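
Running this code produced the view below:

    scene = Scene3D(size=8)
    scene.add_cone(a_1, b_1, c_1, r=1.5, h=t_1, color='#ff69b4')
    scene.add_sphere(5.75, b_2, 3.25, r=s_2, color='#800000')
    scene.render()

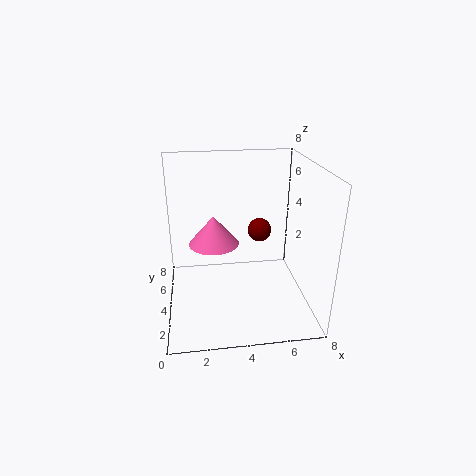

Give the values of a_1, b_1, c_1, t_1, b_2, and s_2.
a_1 = 2.75
b_1 = 5.5
c_1 = 3
t_1 = 1.75
b_2 = 6.5
s_2 = 0.75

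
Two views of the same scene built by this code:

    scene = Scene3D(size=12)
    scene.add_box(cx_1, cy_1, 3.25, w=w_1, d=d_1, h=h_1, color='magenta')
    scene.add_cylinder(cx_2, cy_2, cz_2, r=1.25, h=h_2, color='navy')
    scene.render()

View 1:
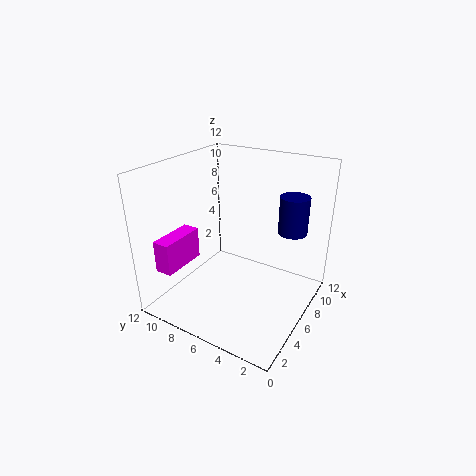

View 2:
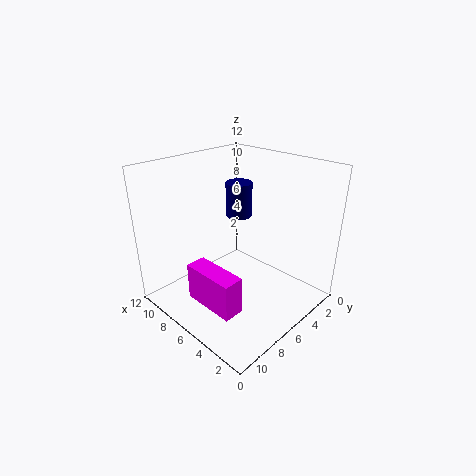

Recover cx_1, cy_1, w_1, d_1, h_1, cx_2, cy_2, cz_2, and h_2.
cx_1 = 1.75; cy_1 = 10; w_1 = 4; d_1 = 1.5; h_1 = 2.75; cx_2 = 9.25; cy_2 = 2.5; cz_2 = 6; h_2 = 3.25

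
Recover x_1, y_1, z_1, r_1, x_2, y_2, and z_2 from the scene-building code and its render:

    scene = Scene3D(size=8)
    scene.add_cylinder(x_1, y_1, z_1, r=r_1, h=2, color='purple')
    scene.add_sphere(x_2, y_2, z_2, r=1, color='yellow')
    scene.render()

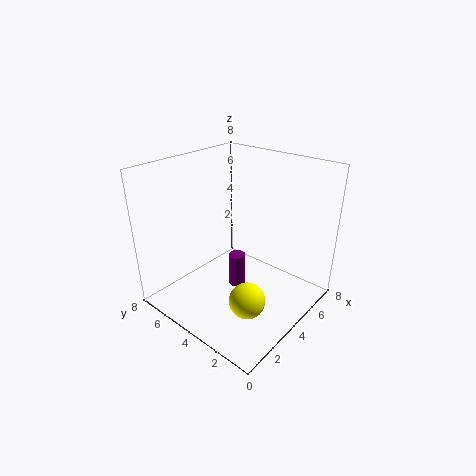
x_1 = 4.5; y_1 = 4.5; z_1 = 0.5; r_1 = 0.5; x_2 = 3; y_2 = 2.5; z_2 = 1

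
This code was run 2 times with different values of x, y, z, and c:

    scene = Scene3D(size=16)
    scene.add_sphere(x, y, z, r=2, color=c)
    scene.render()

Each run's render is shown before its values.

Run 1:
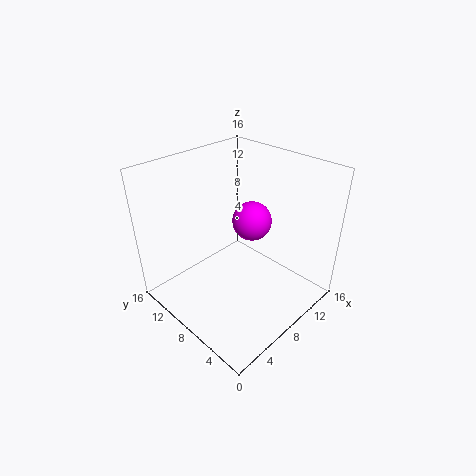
x = 8, y = 6, z = 11, c = 'magenta'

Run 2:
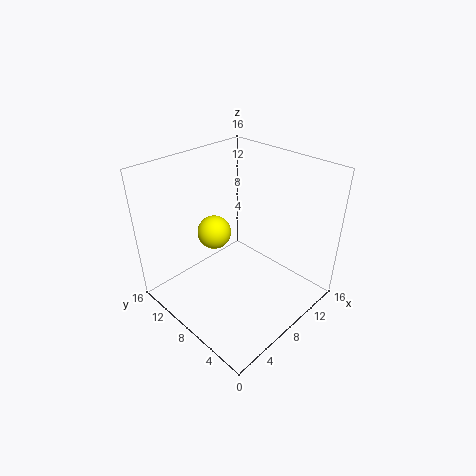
x = 8, y = 12, z = 7, c = 'yellow'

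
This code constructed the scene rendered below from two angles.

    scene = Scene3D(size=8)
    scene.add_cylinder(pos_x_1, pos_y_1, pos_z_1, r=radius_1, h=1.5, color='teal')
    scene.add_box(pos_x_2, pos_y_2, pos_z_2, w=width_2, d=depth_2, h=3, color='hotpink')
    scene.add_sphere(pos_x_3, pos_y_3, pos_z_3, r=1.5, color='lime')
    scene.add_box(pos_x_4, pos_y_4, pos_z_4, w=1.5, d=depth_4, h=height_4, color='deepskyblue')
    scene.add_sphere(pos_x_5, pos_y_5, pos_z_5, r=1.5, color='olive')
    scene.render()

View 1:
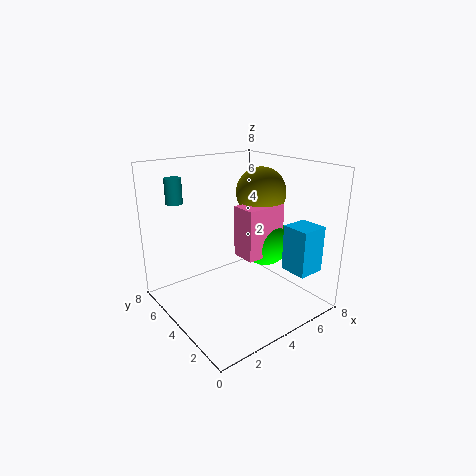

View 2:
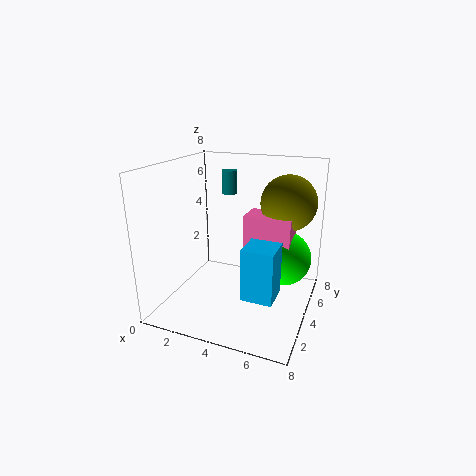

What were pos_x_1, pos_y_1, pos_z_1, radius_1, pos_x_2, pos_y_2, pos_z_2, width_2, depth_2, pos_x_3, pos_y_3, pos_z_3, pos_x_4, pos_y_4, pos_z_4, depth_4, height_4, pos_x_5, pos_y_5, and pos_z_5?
pos_x_1 = 2; pos_y_1 = 7.5; pos_z_1 = 5.5; radius_1 = 0.5; pos_x_2 = 4.5; pos_y_2 = 3.5; pos_z_2 = 2.5; width_2 = 2.5; depth_2 = 1.5; pos_x_3 = 6.5; pos_y_3 = 4.5; pos_z_3 = 3; pos_x_4 = 5.5; pos_y_4 = 0.5; pos_z_4 = 2.5; depth_4 = 1.5; height_4 = 2.5; pos_x_5 = 6.5; pos_y_5 = 5; pos_z_5 = 6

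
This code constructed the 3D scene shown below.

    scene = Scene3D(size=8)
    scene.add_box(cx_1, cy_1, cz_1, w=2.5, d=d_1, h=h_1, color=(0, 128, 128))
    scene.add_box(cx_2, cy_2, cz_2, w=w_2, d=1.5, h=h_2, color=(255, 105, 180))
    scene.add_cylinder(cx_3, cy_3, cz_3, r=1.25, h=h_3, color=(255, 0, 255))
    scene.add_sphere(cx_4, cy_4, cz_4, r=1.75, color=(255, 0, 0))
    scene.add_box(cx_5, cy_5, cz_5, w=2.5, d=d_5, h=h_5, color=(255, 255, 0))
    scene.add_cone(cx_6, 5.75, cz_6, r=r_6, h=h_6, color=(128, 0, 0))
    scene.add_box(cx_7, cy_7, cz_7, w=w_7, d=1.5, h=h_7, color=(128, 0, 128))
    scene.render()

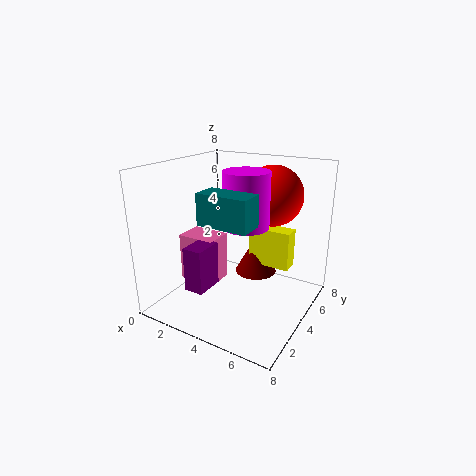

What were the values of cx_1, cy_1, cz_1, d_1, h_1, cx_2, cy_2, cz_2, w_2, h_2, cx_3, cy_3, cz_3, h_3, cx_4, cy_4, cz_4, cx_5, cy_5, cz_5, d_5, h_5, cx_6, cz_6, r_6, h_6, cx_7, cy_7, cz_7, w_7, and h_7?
cx_1 = 3.75, cy_1 = 0.75, cz_1 = 5.75, d_1 = 1.25, h_1 = 1.5, cx_2 = 1.75, cy_2 = 1.75, cz_2 = 2, w_2 = 2, h_2 = 2.5, cx_3 = 4.5, cy_3 = 4, cz_3 = 4.75, h_3 = 3, cx_4 = 5, cy_4 = 6.25, cz_4 = 6, cx_5 = 4, cy_5 = 5.25, cz_5 = 2, d_5 = 1, h_5 = 2.25, cx_6 = 4.25, cz_6 = 1.25, r_6 = 1.25, h_6 = 2.25, cx_7 = 3, cy_7 = 0.5, cz_7 = 2.25, w_7 = 1, h_7 = 2.25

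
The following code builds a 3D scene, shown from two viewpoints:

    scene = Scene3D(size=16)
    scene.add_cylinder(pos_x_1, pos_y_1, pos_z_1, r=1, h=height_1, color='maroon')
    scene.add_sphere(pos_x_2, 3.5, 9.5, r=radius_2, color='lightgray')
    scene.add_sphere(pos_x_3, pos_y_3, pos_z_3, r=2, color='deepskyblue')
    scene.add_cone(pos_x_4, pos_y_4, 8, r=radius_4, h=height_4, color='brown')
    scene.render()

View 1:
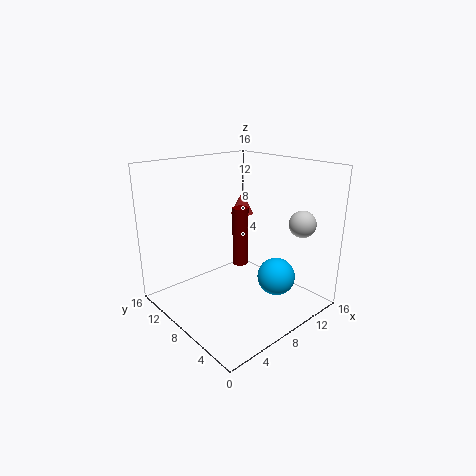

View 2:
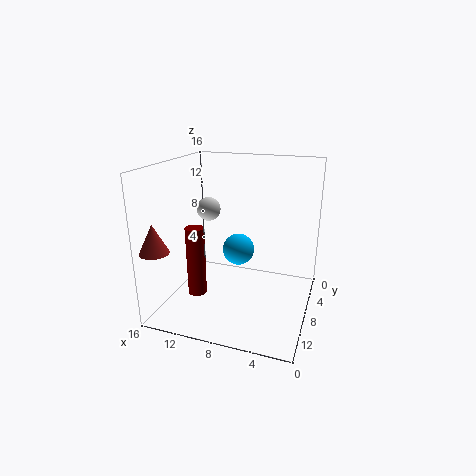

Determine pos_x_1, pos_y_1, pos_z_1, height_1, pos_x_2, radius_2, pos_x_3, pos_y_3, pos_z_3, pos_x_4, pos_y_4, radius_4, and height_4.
pos_x_1 = 11.5
pos_y_1 = 11.5
pos_z_1 = 2.5
height_1 = 7.5
pos_x_2 = 13.5
radius_2 = 1.5
pos_x_3 = 9.5
pos_y_3 = 3.5
pos_z_3 = 4.5
pos_x_4 = 14.5
pos_y_4 = 14.5
radius_4 = 1.5
height_4 = 3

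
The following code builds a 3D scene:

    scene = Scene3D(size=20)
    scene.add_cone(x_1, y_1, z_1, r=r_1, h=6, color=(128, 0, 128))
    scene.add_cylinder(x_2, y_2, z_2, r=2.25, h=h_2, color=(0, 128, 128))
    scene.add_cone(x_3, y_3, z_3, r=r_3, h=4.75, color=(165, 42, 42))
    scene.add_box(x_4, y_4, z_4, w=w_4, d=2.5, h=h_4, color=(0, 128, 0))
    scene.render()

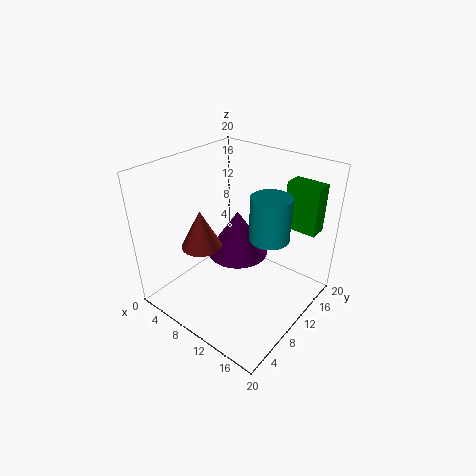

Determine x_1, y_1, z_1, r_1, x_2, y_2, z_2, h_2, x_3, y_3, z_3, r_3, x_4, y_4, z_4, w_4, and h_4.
x_1 = 10.75; y_1 = 9; z_1 = 8.75; r_1 = 4; x_2 = 17.25; y_2 = 6.5; z_2 = 14.5; h_2 = 5; x_3 = 9; y_3 = 4; z_3 = 11.5; r_3 = 2.5; x_4 = 14.75; y_4 = 14; z_4 = 11.75; w_4 = 4.5; h_4 = 6.5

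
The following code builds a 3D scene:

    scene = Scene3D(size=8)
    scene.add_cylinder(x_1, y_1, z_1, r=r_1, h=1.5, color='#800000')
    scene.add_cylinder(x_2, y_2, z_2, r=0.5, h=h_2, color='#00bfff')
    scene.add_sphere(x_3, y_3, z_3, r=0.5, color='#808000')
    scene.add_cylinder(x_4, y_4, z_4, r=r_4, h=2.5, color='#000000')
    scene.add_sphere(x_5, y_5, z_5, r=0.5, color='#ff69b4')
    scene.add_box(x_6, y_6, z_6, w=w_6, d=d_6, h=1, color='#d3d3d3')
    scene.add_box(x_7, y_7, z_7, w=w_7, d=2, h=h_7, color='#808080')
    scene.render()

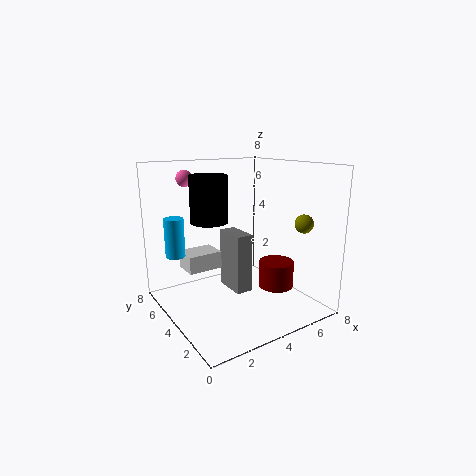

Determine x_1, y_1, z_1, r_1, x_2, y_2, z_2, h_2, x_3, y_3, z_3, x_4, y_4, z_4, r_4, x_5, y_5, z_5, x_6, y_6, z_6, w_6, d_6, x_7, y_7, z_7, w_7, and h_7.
x_1 = 6
y_1 = 3
z_1 = 1
r_1 = 1
x_2 = 0.5
y_2 = 4.5
z_2 = 3.5
h_2 = 2
x_3 = 6.5
y_3 = 1.5
z_3 = 5
x_4 = 2.5
y_4 = 4.5
z_4 = 5
r_4 = 1
x_5 = 2.5
y_5 = 7.5
z_5 = 7
x_6 = 1.5
y_6 = 5
z_6 = 2
w_6 = 2
d_6 = 1.5
x_7 = 4
y_7 = 4
z_7 = 0.5
w_7 = 1
h_7 = 3.5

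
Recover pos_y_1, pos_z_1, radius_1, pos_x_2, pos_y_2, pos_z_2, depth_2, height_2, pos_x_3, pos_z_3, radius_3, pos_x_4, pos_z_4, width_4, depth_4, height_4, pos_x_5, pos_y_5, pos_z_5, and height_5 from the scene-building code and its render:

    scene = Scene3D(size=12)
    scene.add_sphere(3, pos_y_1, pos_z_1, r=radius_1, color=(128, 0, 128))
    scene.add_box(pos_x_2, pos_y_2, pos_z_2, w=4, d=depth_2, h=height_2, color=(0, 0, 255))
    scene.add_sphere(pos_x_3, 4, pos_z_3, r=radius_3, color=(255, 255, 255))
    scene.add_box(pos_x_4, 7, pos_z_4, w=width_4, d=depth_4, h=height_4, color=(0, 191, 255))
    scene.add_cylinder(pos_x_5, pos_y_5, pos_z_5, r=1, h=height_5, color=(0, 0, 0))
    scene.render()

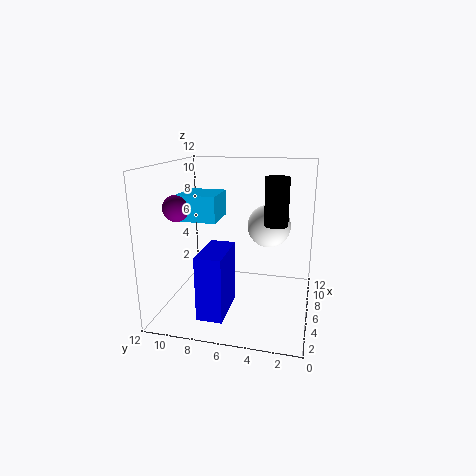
pos_y_1 = 10
pos_z_1 = 9
radius_1 = 1
pos_x_2 = 1
pos_y_2 = 6
pos_z_2 = 1
depth_2 = 2
height_2 = 5
pos_x_3 = 10
pos_z_3 = 6
radius_3 = 2
pos_x_4 = 3
pos_z_4 = 8
width_4 = 3
depth_4 = 3
height_4 = 2
pos_x_5 = 7
pos_y_5 = 3
pos_z_5 = 7
height_5 = 4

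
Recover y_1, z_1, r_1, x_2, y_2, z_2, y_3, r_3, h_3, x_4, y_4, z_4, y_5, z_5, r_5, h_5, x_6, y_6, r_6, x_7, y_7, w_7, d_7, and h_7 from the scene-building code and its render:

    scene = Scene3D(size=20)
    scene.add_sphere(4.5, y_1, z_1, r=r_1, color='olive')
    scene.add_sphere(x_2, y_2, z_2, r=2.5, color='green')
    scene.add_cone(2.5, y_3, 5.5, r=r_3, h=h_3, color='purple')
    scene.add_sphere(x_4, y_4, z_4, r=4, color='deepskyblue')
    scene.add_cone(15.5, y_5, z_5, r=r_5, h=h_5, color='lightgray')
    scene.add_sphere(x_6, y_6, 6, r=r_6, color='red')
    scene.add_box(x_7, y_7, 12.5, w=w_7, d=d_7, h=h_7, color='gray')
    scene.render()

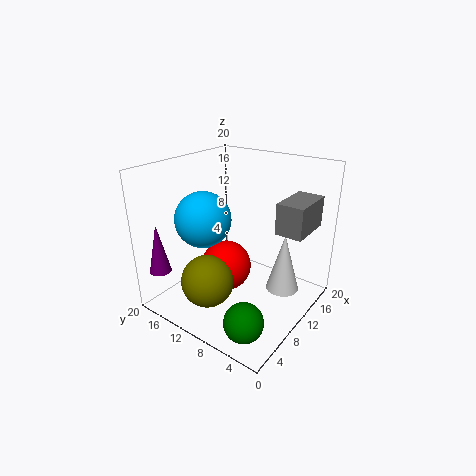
y_1 = 11; z_1 = 5.5; r_1 = 3.5; x_2 = 3; y_2 = 4; z_2 = 3; y_3 = 18; r_3 = 1.5; h_3 = 7; x_4 = 8.5; y_4 = 15; z_4 = 12; y_5 = 5.5; z_5 = 0.5; r_5 = 2.5; h_5 = 9; x_6 = 8.5; y_6 = 11; r_6 = 3.5; x_7 = 9.5; y_7 = 0.5; w_7 = 6; d_7 = 3.5; h_7 = 4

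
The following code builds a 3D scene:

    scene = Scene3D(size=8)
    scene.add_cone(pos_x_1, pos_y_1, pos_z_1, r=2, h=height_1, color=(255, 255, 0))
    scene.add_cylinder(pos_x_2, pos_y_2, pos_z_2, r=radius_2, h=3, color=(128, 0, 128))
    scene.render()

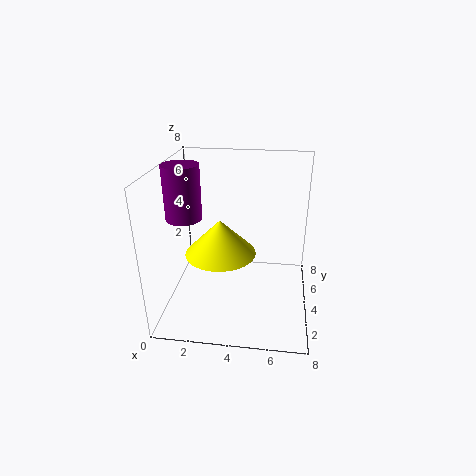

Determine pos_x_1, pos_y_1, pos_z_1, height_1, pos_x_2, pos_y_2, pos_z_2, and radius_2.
pos_x_1 = 3; pos_y_1 = 4; pos_z_1 = 3; height_1 = 2; pos_x_2 = 1; pos_y_2 = 4; pos_z_2 = 5; radius_2 = 1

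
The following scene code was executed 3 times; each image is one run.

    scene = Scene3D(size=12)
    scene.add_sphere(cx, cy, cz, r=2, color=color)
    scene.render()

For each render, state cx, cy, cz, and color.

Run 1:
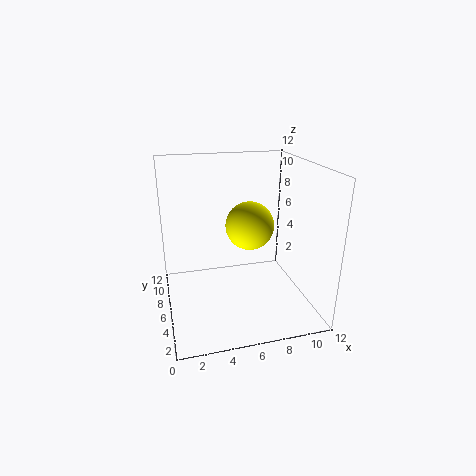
cx = 7
cy = 6
cz = 7
color = 'yellow'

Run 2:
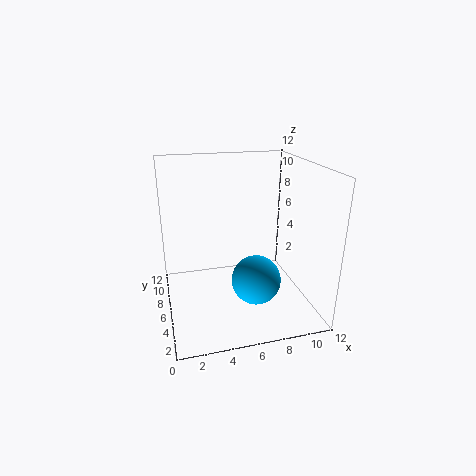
cx = 7
cy = 4
cz = 3
color = 'deepskyblue'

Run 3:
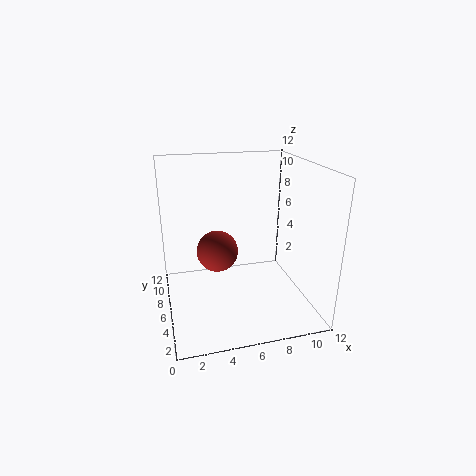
cx = 5
cy = 10
cz = 3
color = 'brown'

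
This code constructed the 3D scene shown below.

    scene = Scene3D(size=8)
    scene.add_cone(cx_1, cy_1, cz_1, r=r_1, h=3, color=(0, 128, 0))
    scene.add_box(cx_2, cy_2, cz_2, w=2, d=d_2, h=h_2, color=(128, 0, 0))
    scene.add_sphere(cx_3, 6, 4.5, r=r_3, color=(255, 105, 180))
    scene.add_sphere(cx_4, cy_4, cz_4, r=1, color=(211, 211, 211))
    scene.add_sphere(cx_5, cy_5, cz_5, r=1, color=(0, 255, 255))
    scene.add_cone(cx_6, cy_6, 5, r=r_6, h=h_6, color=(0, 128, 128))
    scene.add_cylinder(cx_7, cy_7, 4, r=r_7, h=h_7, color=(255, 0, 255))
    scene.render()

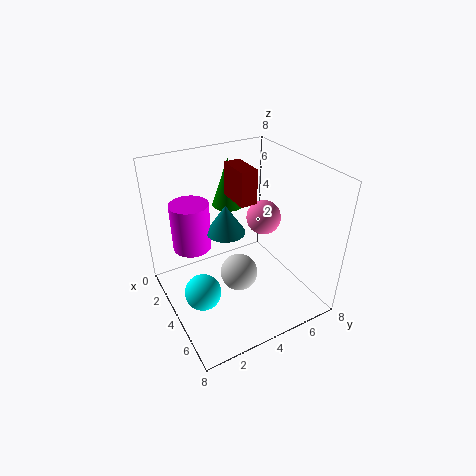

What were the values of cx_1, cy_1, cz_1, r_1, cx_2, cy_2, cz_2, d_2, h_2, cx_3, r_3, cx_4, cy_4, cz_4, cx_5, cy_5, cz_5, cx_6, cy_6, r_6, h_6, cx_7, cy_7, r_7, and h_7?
cx_1 = 1
cy_1 = 5
cz_1 = 4.5
r_1 = 1
cx_2 = 1.5
cy_2 = 4.5
cz_2 = 5.5
d_2 = 1
h_2 = 2
cx_3 = 3.5
r_3 = 1
cx_4 = 5
cy_4 = 3.5
cz_4 = 2.5
cx_5 = 4.5
cy_5 = 1.5
cz_5 = 1.5
cx_6 = 4.5
cy_6 = 3
r_6 = 1
h_6 = 1.5
cx_7 = 3.5
cy_7 = 1.5
r_7 = 1
h_7 = 2.5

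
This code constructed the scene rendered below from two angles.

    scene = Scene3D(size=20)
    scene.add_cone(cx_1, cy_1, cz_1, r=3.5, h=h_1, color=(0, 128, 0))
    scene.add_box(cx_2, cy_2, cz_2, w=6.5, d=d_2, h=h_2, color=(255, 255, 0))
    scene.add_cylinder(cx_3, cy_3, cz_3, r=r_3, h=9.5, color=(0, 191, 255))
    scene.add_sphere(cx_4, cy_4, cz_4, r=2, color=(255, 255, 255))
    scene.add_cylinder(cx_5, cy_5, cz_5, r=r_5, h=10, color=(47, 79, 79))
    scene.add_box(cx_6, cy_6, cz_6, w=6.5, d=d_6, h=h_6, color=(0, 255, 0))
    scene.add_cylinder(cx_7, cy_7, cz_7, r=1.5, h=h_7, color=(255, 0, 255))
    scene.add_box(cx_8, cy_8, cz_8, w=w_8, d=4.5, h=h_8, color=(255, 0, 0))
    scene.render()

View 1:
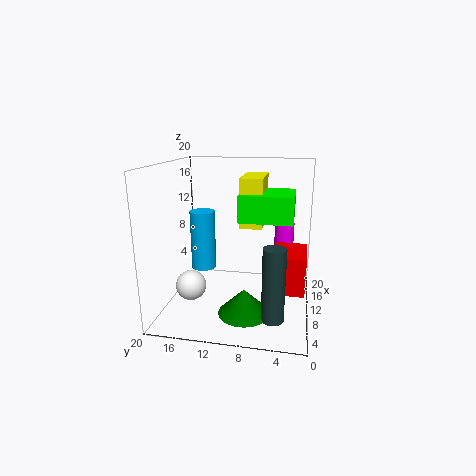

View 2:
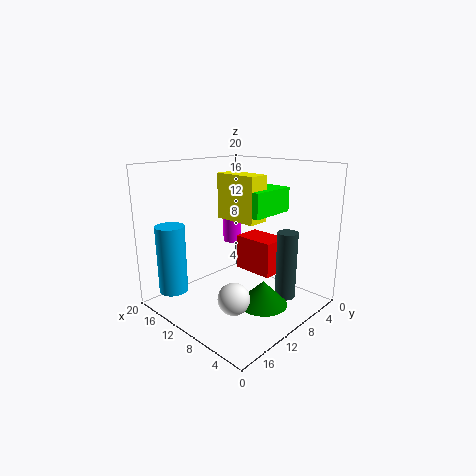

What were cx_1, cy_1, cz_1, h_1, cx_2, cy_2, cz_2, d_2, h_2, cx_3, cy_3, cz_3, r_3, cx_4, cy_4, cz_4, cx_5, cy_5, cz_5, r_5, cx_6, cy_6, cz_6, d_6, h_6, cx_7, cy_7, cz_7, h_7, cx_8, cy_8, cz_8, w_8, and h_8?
cx_1 = 6.5; cy_1 = 8.5; cz_1 = 0.5; h_1 = 3.5; cx_2 = 8; cy_2 = 6.5; cz_2 = 12; d_2 = 3; h_2 = 6.5; cx_3 = 16; cy_3 = 17; cz_3 = 2.5; r_3 = 2; cx_4 = 5.5; cy_4 = 15.5; cz_4 = 4.5; cx_5 = 5.5; cy_5 = 4.5; cz_5 = 0.5; r_5 = 1.5; cx_6 = 7; cy_6 = 2.5; cz_6 = 13; d_6 = 7; h_6 = 3.5; cx_7 = 17; cy_7 = 4; cz_7 = 6.5; h_7 = 4; cx_8 = 8.5; cy_8 = 0.5; cz_8 = 2.5; w_8 = 6.5; h_8 = 5.5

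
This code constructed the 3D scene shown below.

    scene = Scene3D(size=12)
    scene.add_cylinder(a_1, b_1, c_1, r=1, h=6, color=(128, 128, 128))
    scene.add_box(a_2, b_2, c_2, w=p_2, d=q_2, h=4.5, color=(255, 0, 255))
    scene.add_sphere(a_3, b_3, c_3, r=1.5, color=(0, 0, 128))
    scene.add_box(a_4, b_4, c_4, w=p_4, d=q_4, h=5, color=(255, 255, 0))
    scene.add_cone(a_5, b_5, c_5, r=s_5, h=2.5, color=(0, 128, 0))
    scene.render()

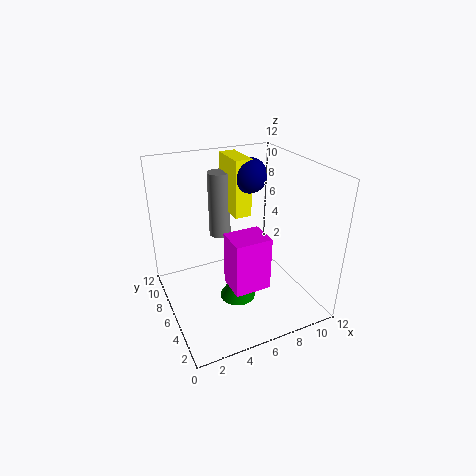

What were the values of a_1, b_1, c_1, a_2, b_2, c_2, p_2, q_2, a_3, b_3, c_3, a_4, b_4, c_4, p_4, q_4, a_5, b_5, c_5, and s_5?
a_1 = 6, b_1 = 10, c_1 = 4.5, a_2 = 4.5, b_2 = 3, c_2 = 2.5, p_2 = 3, q_2 = 2.5, a_3 = 8, b_3 = 8, c_3 = 10.5, a_4 = 6.5, b_4 = 7.5, c_4 = 7, p_4 = 1.5, q_4 = 3.5, a_5 = 5.5, b_5 = 5, c_5 = 1, s_5 = 1.5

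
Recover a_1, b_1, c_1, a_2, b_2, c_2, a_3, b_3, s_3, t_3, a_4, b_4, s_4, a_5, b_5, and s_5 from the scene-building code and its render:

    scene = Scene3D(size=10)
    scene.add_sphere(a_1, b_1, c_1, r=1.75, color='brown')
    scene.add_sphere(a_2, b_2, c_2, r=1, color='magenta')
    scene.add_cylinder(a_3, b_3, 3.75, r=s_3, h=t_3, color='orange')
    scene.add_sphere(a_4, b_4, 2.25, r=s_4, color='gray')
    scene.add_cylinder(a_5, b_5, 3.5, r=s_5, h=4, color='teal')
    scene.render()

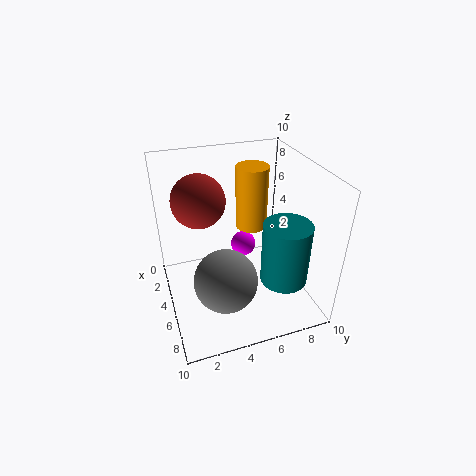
a_1 = 4.5, b_1 = 2.5, c_1 = 8, a_2 = 2, b_2 = 6.5, c_2 = 2.25, a_3 = 1.75, b_3 = 7.25, s_3 = 1.25, t_3 = 5, a_4 = 6, b_4 = 3.75, s_4 = 2.25, a_5 = 8.25, b_5 = 7, s_5 = 1.5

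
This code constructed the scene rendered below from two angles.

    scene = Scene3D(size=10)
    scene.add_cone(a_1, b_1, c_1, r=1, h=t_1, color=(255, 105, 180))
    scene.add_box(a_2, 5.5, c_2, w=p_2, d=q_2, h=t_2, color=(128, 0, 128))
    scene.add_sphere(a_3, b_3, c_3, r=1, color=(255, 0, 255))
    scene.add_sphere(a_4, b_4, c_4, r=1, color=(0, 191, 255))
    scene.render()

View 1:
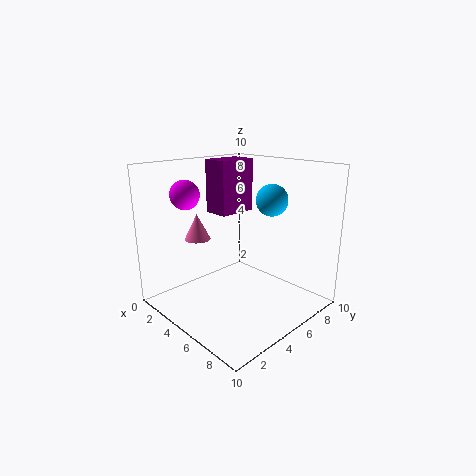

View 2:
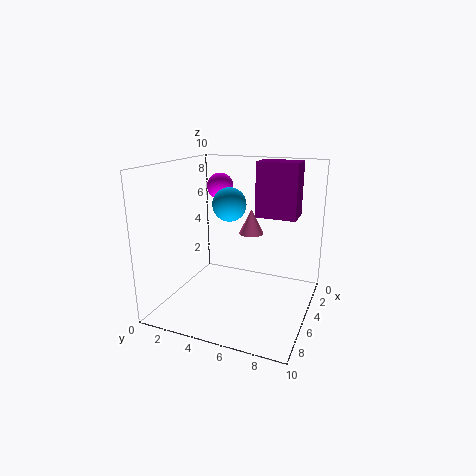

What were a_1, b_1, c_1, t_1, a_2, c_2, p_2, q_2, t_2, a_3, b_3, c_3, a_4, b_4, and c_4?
a_1 = 1
b_1 = 4.5
c_1 = 4
t_1 = 2
a_2 = 1
c_2 = 6
p_2 = 2
q_2 = 3
t_2 = 4
a_3 = 2.5
b_3 = 2.5
c_3 = 8
a_4 = 7.5
b_4 = 5.5
c_4 = 8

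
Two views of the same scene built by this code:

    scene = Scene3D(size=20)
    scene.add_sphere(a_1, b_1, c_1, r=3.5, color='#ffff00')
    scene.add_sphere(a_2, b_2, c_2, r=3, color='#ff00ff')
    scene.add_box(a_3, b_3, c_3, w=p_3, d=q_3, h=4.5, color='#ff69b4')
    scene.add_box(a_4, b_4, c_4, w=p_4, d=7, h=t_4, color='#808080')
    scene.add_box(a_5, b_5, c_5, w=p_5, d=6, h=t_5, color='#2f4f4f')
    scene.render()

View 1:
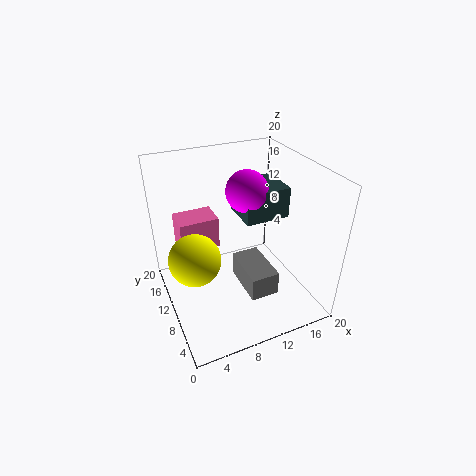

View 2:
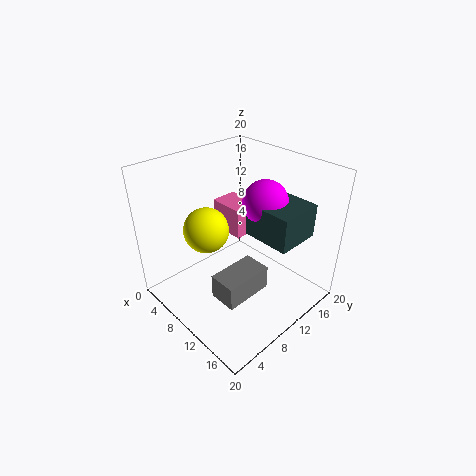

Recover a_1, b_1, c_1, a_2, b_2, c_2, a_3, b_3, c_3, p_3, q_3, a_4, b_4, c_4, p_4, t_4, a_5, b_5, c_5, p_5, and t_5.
a_1 = 3.5; b_1 = 9.5; c_1 = 8.5; a_2 = 12.5; b_2 = 12.5; c_2 = 15.5; a_3 = 2.5; b_3 = 12; c_3 = 8; p_3 = 5.5; q_3 = 4; a_4 = 10; b_4 = 5; c_4 = 2.5; p_4 = 4; t_4 = 3.5; a_5 = 11.5; b_5 = 10; c_5 = 11.5; p_5 = 6.5; t_5 = 4.5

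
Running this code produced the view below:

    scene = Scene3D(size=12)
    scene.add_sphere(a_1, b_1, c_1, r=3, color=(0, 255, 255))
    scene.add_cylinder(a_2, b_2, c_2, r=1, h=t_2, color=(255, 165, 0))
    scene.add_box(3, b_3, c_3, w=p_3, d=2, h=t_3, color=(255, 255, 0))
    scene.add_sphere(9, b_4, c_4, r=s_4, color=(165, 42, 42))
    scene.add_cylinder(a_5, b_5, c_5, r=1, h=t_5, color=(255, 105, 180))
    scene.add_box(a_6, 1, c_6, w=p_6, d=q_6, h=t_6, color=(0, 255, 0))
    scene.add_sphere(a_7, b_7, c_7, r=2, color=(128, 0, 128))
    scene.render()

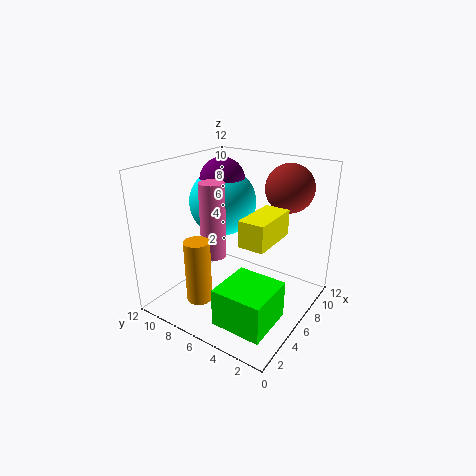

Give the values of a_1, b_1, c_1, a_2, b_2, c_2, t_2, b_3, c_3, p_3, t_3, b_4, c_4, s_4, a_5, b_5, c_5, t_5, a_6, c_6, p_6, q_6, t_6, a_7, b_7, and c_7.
a_1 = 8; b_1 = 9; c_1 = 8; a_2 = 2; b_2 = 7; c_2 = 2; t_2 = 5; b_3 = 2; c_3 = 7; p_3 = 4; t_3 = 2; b_4 = 3; c_4 = 10; s_4 = 2; a_5 = 4; b_5 = 7; c_5 = 5; t_5 = 6; a_6 = 1; c_6 = 1; p_6 = 4; q_6 = 4; t_6 = 3; a_7 = 8; b_7 = 9; c_7 = 10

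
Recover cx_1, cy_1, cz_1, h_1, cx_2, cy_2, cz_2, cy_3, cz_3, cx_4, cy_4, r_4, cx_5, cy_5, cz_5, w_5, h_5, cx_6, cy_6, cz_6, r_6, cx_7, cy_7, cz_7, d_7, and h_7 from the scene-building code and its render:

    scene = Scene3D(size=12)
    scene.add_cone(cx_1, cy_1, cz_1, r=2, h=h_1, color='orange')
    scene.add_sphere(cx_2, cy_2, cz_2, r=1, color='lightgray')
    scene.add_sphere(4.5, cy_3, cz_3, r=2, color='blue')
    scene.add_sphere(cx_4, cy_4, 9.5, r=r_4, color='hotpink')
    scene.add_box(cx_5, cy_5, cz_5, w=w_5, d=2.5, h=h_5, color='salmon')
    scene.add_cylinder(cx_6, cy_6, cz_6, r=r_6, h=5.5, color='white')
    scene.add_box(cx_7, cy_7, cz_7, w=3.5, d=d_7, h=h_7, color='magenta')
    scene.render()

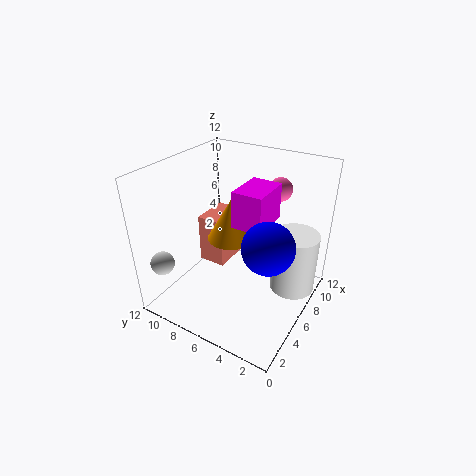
cx_1 = 6.5, cy_1 = 7, cz_1 = 5.5, h_1 = 3.5, cx_2 = 2, cy_2 = 11, cz_2 = 4, cy_3 = 2.5, cz_3 = 7, cx_4 = 9.5, cy_4 = 4, r_4 = 1, cx_5 = 6.5, cy_5 = 8, cz_5 = 2, w_5 = 3.5, h_5 = 4.5, cx_6 = 9, cy_6 = 2, cz_6 = 0.5, r_6 = 2, cx_7 = 5, cy_7 = 3.5, cz_7 = 7.5, d_7 = 2.5, h_7 = 3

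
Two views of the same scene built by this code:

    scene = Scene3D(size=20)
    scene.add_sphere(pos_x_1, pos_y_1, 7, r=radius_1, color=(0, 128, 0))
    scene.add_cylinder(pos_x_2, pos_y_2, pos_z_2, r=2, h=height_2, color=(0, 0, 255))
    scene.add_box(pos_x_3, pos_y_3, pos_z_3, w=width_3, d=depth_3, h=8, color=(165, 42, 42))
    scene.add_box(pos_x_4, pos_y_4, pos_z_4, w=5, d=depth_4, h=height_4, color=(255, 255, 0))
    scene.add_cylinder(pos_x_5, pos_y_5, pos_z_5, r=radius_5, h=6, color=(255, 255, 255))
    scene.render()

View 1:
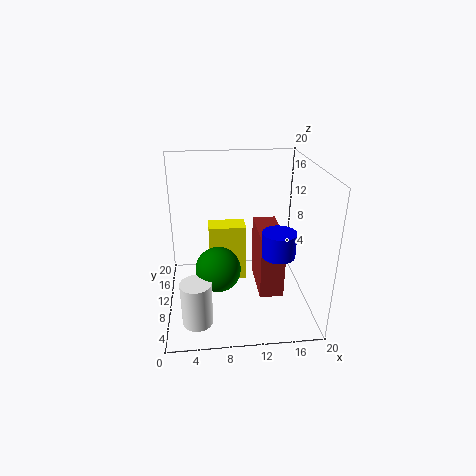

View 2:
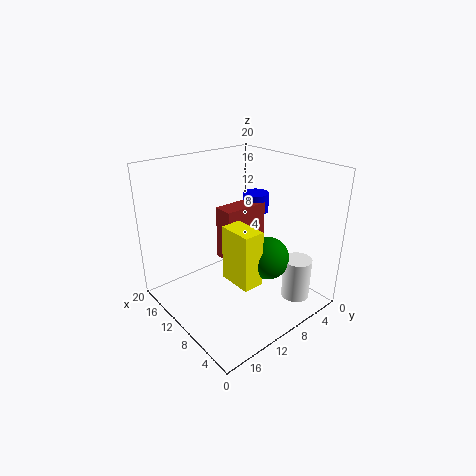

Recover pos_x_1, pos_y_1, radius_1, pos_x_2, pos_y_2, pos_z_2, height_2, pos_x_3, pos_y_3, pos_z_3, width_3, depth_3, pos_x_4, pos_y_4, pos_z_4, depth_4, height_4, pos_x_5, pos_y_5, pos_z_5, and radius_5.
pos_x_1 = 7, pos_y_1 = 7, radius_1 = 3, pos_x_2 = 14, pos_y_2 = 3, pos_z_2 = 11, height_2 = 3, pos_x_3 = 12, pos_y_3 = 3, pos_z_3 = 5, width_3 = 3, depth_3 = 7, pos_x_4 = 6, pos_y_4 = 9, pos_z_4 = 4, depth_4 = 3, height_4 = 8, pos_x_5 = 4, pos_y_5 = 4, pos_z_5 = 1, radius_5 = 2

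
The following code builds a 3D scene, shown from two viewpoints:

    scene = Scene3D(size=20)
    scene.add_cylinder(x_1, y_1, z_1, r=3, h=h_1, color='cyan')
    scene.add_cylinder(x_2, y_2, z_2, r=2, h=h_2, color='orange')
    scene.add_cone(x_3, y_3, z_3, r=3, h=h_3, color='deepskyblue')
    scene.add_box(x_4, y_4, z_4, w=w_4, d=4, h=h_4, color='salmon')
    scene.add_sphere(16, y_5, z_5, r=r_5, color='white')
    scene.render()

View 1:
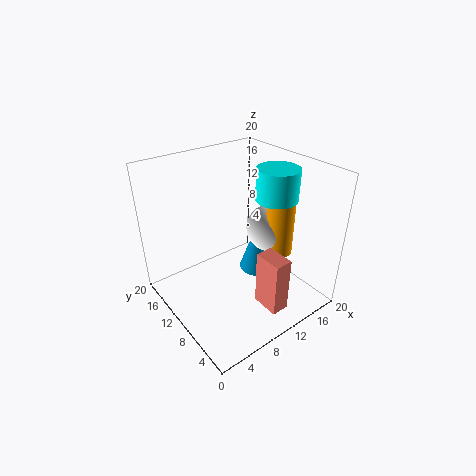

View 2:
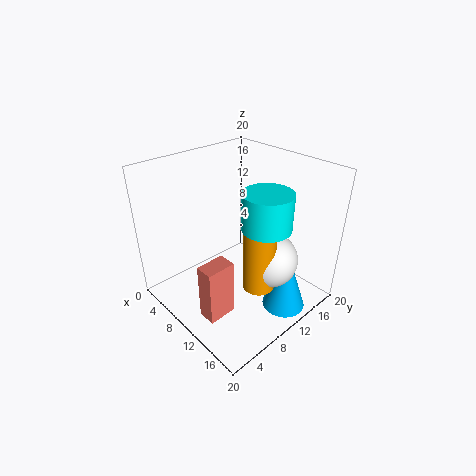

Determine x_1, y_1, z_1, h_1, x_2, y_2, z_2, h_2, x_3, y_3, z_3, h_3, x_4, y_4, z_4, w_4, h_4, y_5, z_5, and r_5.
x_1 = 16
y_1 = 9
z_1 = 14.5
h_1 = 4.5
x_2 = 16
y_2 = 8
z_2 = 6.5
h_2 = 8
x_3 = 16.5
y_3 = 13
z_3 = 0.5
h_3 = 9
x_4 = 10.5
y_4 = 2.5
z_4 = 1
w_4 = 2.5
h_4 = 8
y_5 = 10
z_5 = 9.5
r_5 = 3.5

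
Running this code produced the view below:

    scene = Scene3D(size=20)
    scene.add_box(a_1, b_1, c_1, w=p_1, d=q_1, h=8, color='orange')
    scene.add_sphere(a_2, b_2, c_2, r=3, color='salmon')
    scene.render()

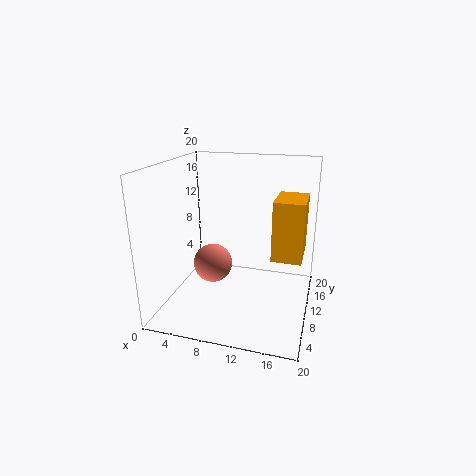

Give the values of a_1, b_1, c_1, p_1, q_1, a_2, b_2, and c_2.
a_1 = 15, b_1 = 8, c_1 = 8, p_1 = 4, q_1 = 6, a_2 = 5, b_2 = 13, c_2 = 4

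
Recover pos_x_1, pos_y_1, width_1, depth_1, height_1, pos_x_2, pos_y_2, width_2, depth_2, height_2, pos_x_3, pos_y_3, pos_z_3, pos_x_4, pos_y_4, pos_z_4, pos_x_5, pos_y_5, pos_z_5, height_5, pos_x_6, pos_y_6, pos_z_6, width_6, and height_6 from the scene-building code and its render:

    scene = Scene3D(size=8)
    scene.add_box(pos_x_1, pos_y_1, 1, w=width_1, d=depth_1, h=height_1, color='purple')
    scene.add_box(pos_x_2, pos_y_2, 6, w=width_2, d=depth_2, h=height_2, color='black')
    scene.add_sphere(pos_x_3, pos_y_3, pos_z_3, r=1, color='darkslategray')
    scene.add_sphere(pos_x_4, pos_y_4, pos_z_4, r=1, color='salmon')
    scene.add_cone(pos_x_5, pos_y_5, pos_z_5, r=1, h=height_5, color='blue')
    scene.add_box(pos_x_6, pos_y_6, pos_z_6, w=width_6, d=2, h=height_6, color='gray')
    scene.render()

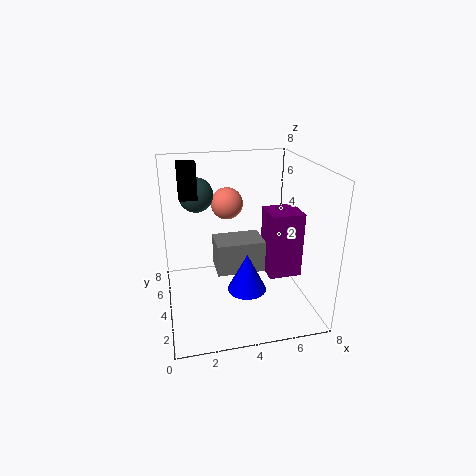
pos_x_1 = 6; pos_y_1 = 4; width_1 = 2; depth_1 = 2; height_1 = 4; pos_x_2 = 1; pos_y_2 = 5; width_2 = 1; depth_2 = 1; height_2 = 2; pos_x_3 = 2; pos_y_3 = 6; pos_z_3 = 6; pos_x_4 = 4; pos_y_4 = 7; pos_z_4 = 5; pos_x_5 = 4; pos_y_5 = 2; pos_z_5 = 2; height_5 = 2; pos_x_6 = 3; pos_y_6 = 5; pos_z_6 = 1; width_6 = 3; height_6 = 2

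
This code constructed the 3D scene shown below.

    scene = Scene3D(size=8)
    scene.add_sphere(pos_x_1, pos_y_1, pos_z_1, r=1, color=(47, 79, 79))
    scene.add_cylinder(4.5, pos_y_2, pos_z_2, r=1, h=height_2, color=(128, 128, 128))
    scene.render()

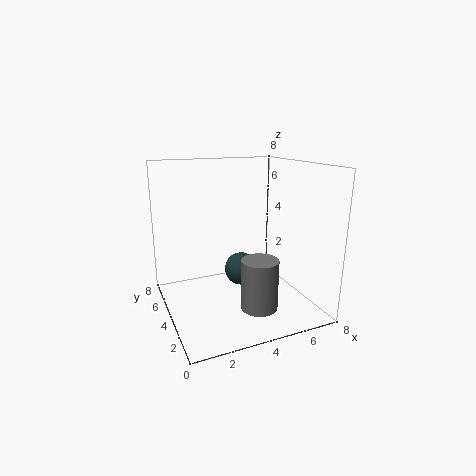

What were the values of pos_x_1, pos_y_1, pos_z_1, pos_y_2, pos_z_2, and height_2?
pos_x_1 = 4.75, pos_y_1 = 5.25, pos_z_1 = 1.5, pos_y_2 = 2.25, pos_z_2 = 0.5, height_2 = 2.75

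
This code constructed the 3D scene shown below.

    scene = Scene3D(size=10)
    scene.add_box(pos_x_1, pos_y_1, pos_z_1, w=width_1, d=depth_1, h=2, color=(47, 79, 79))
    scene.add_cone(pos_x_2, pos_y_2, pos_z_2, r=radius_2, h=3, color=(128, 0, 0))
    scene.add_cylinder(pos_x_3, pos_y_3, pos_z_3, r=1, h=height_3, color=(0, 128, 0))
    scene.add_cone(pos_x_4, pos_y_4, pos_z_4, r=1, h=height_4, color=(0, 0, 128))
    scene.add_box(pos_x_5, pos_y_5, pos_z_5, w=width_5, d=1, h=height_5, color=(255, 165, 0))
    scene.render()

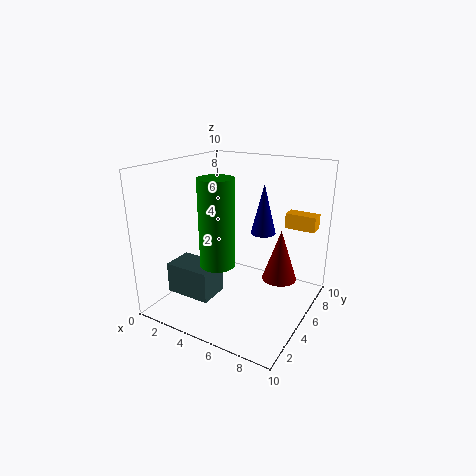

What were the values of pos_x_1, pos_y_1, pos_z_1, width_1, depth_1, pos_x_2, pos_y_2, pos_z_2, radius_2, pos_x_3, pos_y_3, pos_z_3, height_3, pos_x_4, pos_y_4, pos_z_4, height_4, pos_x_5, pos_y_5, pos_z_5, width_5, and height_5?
pos_x_1 = 2, pos_y_1 = 1, pos_z_1 = 2, width_1 = 3, depth_1 = 2, pos_x_2 = 9, pos_y_2 = 3, pos_z_2 = 4, radius_2 = 1, pos_x_3 = 6, pos_y_3 = 1, pos_z_3 = 5, height_3 = 5, pos_x_4 = 5, pos_y_4 = 9, pos_z_4 = 4, height_4 = 4, pos_x_5 = 8, pos_y_5 = 6, pos_z_5 = 6, width_5 = 2, height_5 = 1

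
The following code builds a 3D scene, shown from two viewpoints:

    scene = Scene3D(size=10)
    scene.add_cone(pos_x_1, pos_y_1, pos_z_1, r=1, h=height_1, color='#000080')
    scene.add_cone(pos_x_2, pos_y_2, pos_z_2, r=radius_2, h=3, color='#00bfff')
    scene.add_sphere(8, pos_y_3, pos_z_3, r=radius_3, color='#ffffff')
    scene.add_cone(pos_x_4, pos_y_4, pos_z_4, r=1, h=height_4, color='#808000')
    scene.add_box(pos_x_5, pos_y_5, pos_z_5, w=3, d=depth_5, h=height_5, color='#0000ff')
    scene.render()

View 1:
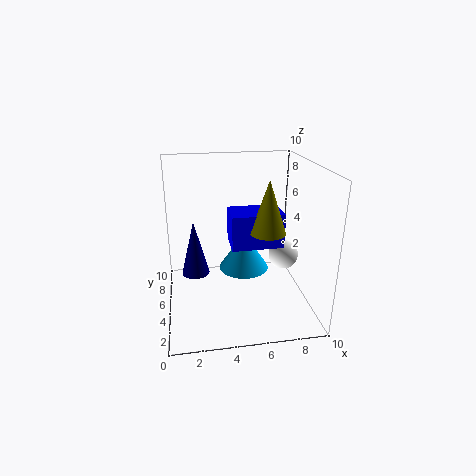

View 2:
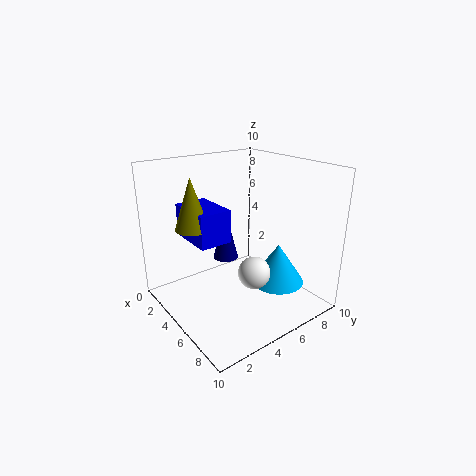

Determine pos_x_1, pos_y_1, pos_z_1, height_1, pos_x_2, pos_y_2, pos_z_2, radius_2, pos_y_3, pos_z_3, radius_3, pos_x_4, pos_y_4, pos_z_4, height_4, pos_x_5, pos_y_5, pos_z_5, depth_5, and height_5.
pos_x_1 = 2
pos_y_1 = 6
pos_z_1 = 2
height_1 = 4
pos_x_2 = 6
pos_y_2 = 8
pos_z_2 = 1
radius_2 = 2
pos_y_3 = 4
pos_z_3 = 4
radius_3 = 1
pos_x_4 = 6
pos_y_4 = 1
pos_z_4 = 7
height_4 = 3
pos_x_5 = 4
pos_y_5 = 1
pos_z_5 = 6
depth_5 = 2
height_5 = 2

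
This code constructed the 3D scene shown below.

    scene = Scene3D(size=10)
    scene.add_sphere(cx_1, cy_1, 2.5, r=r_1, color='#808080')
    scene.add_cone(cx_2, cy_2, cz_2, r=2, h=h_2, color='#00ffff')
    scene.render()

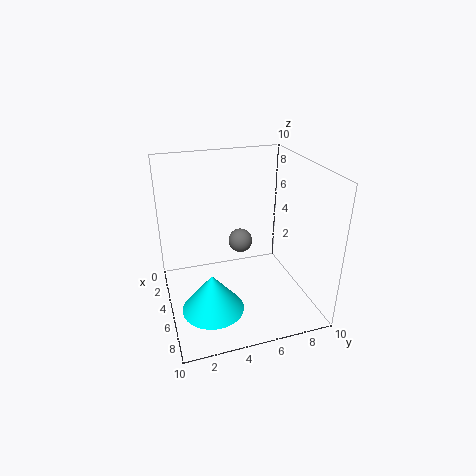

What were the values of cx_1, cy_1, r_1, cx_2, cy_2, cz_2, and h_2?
cx_1 = 1
cy_1 = 6.5
r_1 = 1
cx_2 = 7.5
cy_2 = 2.5
cz_2 = 1.5
h_2 = 2.5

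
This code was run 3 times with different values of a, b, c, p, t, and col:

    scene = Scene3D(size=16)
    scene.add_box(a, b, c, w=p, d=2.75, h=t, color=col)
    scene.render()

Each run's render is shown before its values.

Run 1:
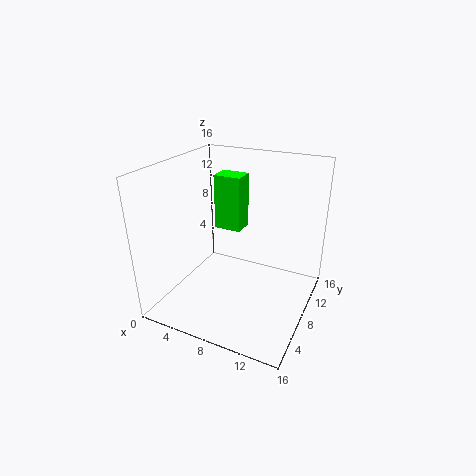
a = 2.5, b = 12.5, c = 6.25, p = 3.5, t = 7, col = 'lime'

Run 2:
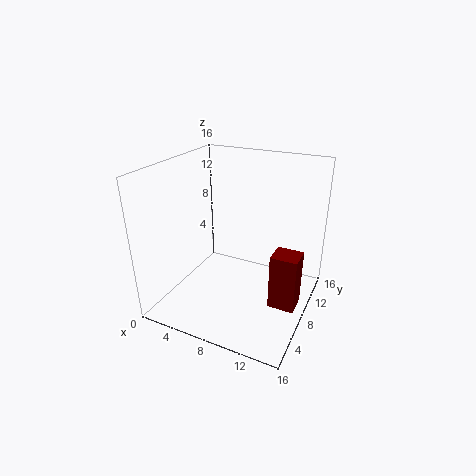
a = 12, b = 7.5, c = 0.25, p = 3, t = 6.5, col = 'maroon'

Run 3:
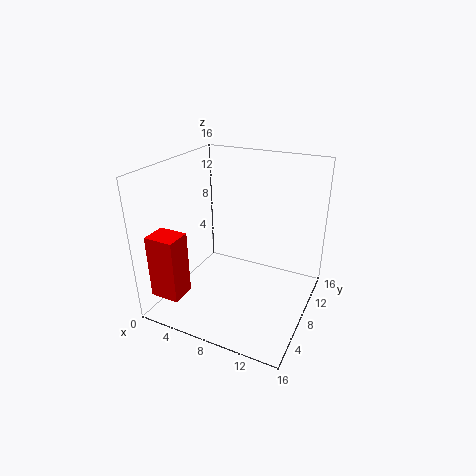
a = 0.75, b = 1.25, c = 2.5, p = 3.25, t = 7, col = 'red'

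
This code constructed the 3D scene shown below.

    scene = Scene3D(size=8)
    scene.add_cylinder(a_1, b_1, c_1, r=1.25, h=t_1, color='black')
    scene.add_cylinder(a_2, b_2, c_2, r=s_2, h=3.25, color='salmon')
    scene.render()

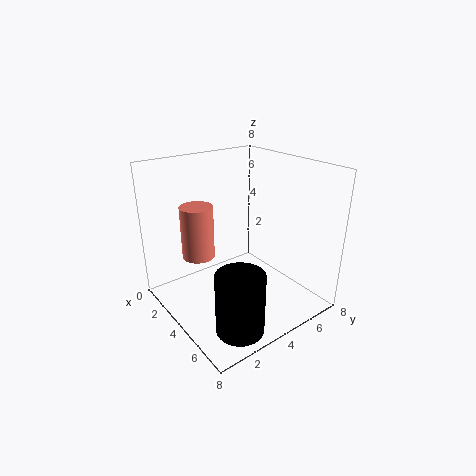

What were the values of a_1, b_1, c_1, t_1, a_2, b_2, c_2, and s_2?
a_1 = 6.5
b_1 = 2.25
c_1 = 0.25
t_1 = 3.25
a_2 = 1.25
b_2 = 3
c_2 = 2
s_2 = 1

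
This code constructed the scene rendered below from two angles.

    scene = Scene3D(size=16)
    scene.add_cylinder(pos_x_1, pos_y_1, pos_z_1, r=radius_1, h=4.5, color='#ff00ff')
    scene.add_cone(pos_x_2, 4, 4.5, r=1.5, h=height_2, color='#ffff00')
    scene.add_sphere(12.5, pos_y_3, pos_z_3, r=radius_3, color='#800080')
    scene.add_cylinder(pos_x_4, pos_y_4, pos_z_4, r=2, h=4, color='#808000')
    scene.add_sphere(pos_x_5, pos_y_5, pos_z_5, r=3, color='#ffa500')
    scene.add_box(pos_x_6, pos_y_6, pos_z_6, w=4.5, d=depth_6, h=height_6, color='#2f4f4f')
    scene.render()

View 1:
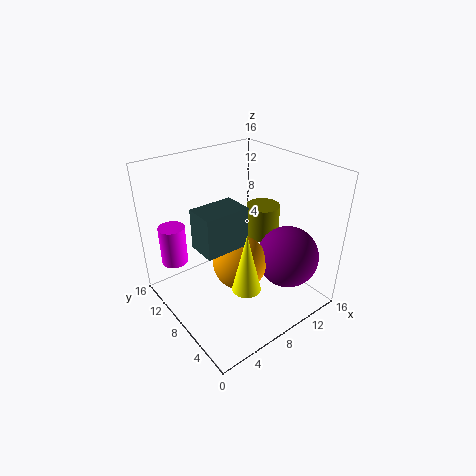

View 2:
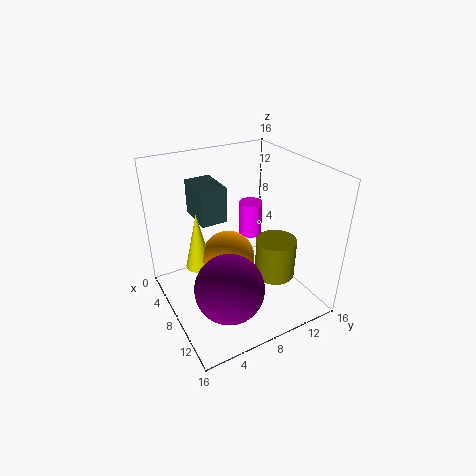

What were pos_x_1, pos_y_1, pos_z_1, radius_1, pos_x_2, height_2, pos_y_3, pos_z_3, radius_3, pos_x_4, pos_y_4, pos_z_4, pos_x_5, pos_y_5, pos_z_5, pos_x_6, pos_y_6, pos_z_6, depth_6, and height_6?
pos_x_1 = 2.5
pos_y_1 = 13
pos_z_1 = 4.5
radius_1 = 1.5
pos_x_2 = 6
height_2 = 6.5
pos_y_3 = 4.5
pos_z_3 = 5.5
radius_3 = 3.5
pos_x_4 = 13
pos_y_4 = 9.5
pos_z_4 = 6
pos_x_5 = 7.5
pos_y_5 = 7
pos_z_5 = 5.5
pos_x_6 = 2
pos_y_6 = 4.5
pos_z_6 = 9.5
depth_6 = 3
height_6 = 4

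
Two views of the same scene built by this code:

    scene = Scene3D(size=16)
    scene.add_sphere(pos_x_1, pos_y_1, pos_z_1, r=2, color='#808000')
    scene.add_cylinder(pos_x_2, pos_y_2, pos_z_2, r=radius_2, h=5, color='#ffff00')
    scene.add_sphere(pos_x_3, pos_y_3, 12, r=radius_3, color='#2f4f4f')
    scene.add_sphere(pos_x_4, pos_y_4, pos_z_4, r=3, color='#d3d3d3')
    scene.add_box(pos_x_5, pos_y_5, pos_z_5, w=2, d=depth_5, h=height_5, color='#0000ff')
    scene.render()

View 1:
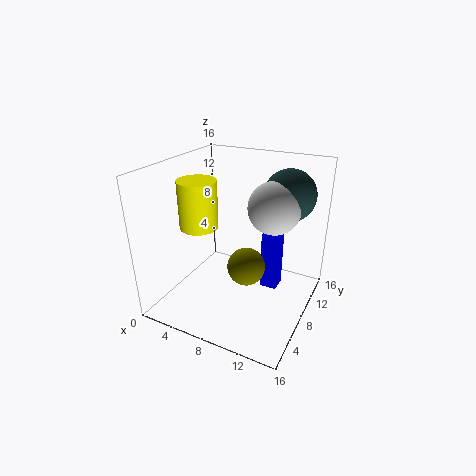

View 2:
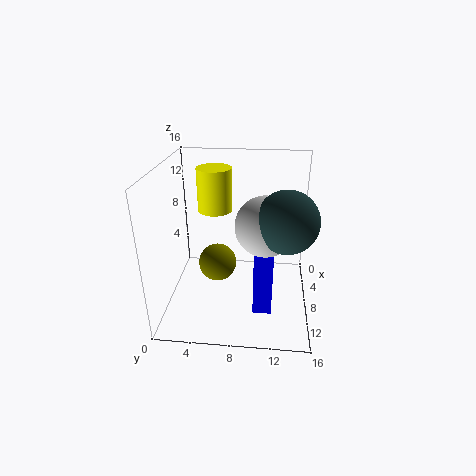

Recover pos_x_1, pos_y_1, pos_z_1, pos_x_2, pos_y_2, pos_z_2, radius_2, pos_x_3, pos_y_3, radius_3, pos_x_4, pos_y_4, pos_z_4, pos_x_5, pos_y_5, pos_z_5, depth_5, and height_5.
pos_x_1 = 10, pos_y_1 = 6, pos_z_1 = 6, pos_x_2 = 5, pos_y_2 = 5, pos_z_2 = 10, radius_2 = 2, pos_x_3 = 12, pos_y_3 = 13, radius_3 = 3, pos_x_4 = 11, pos_y_4 = 11, pos_z_4 = 11, pos_x_5 = 10, pos_y_5 = 10, pos_z_5 = 1, depth_5 = 2, height_5 = 7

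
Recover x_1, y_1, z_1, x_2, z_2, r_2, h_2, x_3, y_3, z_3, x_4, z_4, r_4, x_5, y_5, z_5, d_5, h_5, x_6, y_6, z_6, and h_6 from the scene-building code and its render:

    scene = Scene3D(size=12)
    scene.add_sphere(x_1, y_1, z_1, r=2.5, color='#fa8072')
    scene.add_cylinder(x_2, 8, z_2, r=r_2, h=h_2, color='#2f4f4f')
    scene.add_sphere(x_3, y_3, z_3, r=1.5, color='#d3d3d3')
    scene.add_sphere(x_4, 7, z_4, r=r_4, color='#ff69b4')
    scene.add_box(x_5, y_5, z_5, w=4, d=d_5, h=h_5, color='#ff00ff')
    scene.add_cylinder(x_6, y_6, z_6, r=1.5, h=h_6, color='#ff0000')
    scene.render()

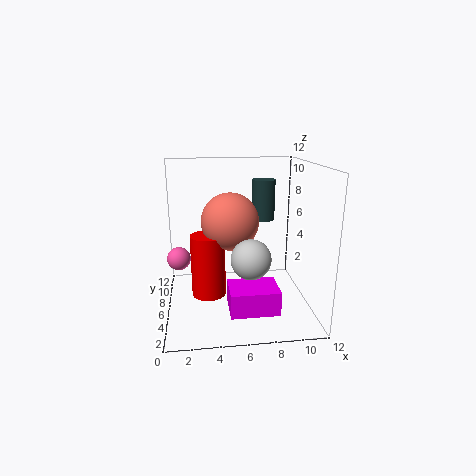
x_1 = 5.5
y_1 = 7.5
z_1 = 7
x_2 = 8.5
z_2 = 7
r_2 = 1
h_2 = 3.5
x_3 = 6.5
y_3 = 2.5
z_3 = 5.5
x_4 = 1
z_4 = 4
r_4 = 1
x_5 = 5
y_5 = 2.5
z_5 = 0.5
d_5 = 3
h_5 = 2
x_6 = 3.5
y_6 = 7
z_6 = 0.5
h_6 = 5.5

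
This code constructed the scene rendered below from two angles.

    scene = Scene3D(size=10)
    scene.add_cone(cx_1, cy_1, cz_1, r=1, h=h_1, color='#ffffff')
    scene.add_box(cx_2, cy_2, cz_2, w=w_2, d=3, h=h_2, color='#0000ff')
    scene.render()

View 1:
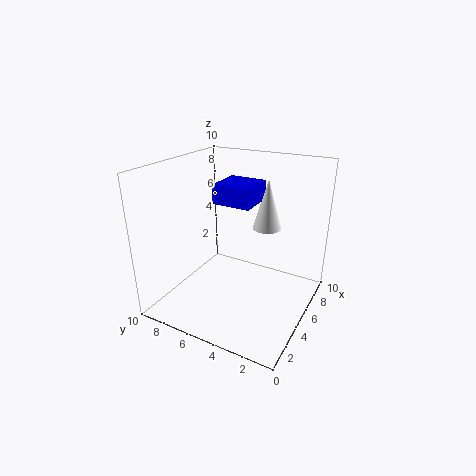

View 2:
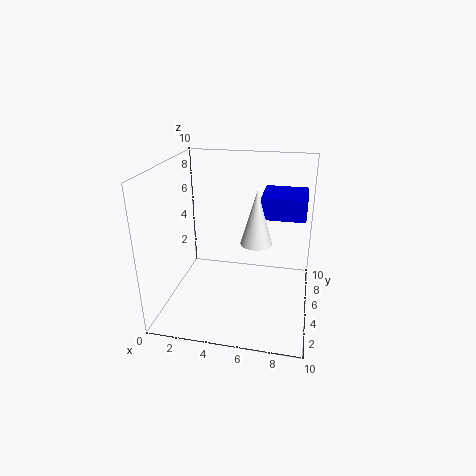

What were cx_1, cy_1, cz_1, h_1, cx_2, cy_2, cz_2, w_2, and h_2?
cx_1 = 6.5, cy_1 = 3.5, cz_1 = 5.5, h_1 = 3.5, cx_2 = 6.5, cy_2 = 5, cz_2 = 6.5, w_2 = 3, h_2 = 1.5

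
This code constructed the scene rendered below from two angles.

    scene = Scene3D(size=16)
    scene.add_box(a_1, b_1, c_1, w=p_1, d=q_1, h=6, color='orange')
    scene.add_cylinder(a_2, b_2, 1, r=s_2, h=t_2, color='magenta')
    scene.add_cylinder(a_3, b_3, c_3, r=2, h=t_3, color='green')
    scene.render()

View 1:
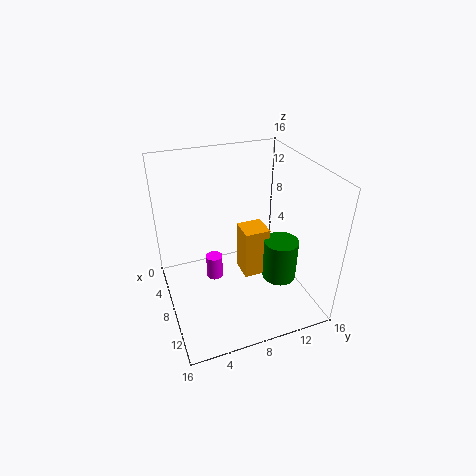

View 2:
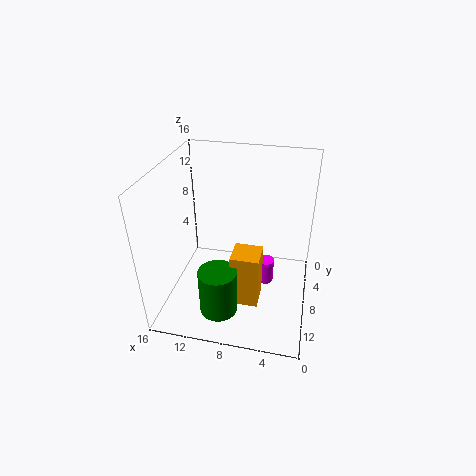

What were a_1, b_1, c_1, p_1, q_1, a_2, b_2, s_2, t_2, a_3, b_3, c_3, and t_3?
a_1 = 5, b_1 = 9, c_1 = 2, p_1 = 3, q_1 = 3, a_2 = 5, b_2 = 6, s_2 = 1, t_2 = 3, a_3 = 9, b_3 = 13, c_3 = 2, t_3 = 5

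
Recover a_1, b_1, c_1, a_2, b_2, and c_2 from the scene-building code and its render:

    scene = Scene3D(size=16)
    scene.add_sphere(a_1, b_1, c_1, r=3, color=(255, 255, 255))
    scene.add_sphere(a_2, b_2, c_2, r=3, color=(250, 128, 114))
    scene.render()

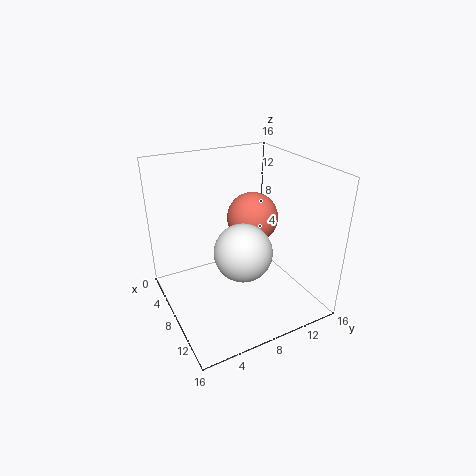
a_1 = 11; b_1 = 7; c_1 = 8; a_2 = 6; b_2 = 11; c_2 = 9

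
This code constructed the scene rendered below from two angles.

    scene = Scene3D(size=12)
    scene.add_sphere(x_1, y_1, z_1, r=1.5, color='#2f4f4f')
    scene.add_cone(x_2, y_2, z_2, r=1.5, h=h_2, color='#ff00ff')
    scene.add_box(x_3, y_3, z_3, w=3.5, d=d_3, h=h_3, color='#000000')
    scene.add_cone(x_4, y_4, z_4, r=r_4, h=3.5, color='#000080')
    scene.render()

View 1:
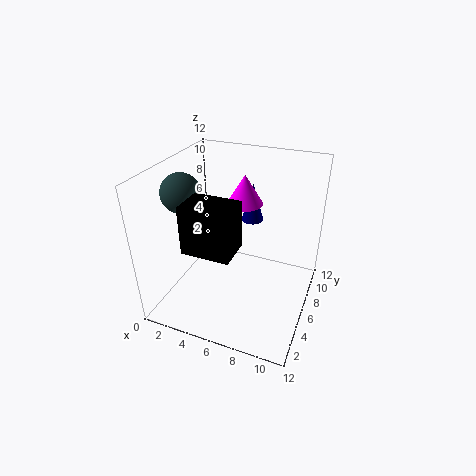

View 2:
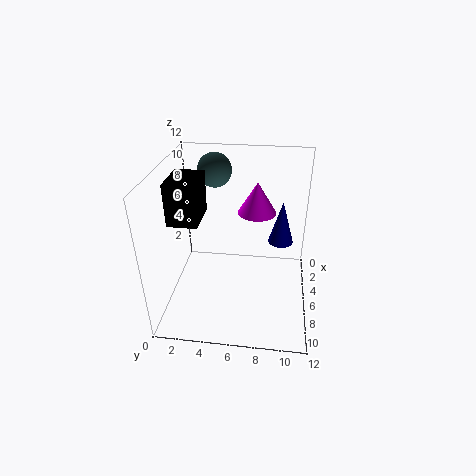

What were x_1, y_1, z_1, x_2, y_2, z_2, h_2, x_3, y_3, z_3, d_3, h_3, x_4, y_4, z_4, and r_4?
x_1 = 2.5; y_1 = 3.5; z_1 = 10.5; x_2 = 6; y_2 = 7.5; z_2 = 8.5; h_2 = 2.5; x_3 = 4; y_3 = 0.5; z_3 = 7.5; d_3 = 2.5; h_3 = 3.5; x_4 = 6; y_4 = 9.5; z_4 = 6; r_4 = 1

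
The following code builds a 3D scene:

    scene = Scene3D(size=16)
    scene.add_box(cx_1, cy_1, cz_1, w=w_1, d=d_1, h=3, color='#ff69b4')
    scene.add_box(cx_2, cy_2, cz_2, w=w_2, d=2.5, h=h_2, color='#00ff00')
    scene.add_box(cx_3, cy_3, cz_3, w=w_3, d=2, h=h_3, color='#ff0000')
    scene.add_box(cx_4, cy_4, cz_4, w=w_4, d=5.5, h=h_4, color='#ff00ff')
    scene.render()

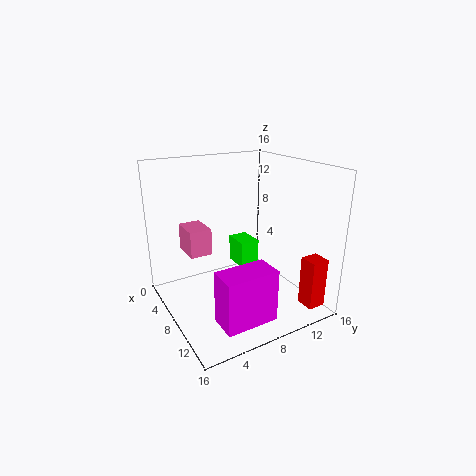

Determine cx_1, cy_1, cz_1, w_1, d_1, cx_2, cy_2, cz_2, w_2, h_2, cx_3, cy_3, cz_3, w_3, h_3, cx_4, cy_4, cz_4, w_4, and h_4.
cx_1 = 3; cy_1 = 3; cz_1 = 6; w_1 = 3.5; d_1 = 2.5; cx_2 = 0.5; cy_2 = 11; cz_2 = 1.5; w_2 = 3.5; h_2 = 3.5; cx_3 = 13; cy_3 = 13; cz_3 = 1; w_3 = 2; h_3 = 5.5; cx_4 = 12; cy_4 = 3; cz_4 = 1.5; w_4 = 3; h_4 = 5.5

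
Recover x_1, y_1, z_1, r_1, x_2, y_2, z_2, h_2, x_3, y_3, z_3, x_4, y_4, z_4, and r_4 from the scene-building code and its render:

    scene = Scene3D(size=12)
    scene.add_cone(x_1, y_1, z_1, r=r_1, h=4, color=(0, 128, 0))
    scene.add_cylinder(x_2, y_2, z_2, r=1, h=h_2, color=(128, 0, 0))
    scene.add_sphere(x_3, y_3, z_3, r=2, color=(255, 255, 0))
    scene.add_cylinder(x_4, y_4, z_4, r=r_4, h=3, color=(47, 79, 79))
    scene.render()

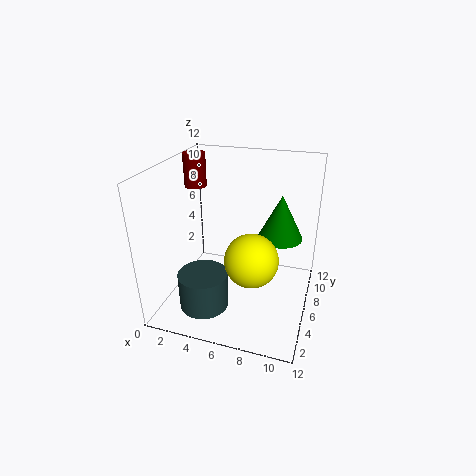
x_1 = 9; y_1 = 9; z_1 = 5; r_1 = 2; x_2 = 1; y_2 = 9; z_2 = 9; h_2 = 3; x_3 = 8; y_3 = 3; z_3 = 6; x_4 = 4; y_4 = 3; z_4 = 1; r_4 = 2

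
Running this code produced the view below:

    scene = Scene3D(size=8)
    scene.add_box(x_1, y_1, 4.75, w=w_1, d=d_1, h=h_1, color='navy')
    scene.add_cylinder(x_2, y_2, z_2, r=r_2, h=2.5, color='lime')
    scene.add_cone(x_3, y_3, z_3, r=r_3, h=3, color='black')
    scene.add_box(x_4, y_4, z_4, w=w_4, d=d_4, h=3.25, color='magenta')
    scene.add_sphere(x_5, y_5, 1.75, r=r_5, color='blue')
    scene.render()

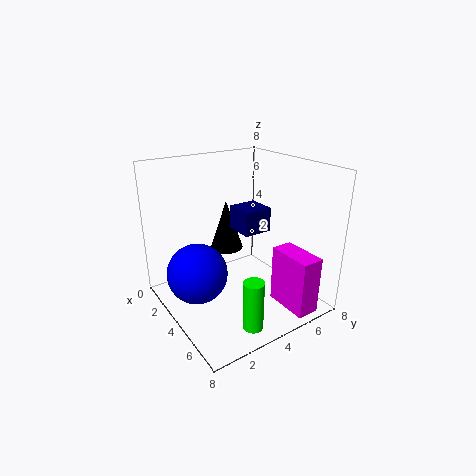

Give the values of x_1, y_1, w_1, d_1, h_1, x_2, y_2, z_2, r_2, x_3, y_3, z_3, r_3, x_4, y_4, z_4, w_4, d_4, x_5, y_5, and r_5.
x_1 = 4
y_1 = 3.5
w_1 = 1.5
d_1 = 1.5
h_1 = 1.25
x_2 = 7.5
y_2 = 2.5
z_2 = 1
r_2 = 0.5
x_3 = 2
y_3 = 4.5
z_3 = 2.5
r_3 = 1
x_4 = 5.25
y_4 = 5.5
z_4 = 0.25
w_4 = 2.5
d_4 = 1.25
x_5 = 2.75
y_5 = 2
r_5 = 1.75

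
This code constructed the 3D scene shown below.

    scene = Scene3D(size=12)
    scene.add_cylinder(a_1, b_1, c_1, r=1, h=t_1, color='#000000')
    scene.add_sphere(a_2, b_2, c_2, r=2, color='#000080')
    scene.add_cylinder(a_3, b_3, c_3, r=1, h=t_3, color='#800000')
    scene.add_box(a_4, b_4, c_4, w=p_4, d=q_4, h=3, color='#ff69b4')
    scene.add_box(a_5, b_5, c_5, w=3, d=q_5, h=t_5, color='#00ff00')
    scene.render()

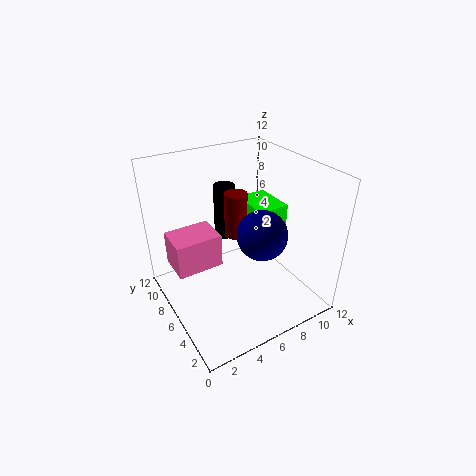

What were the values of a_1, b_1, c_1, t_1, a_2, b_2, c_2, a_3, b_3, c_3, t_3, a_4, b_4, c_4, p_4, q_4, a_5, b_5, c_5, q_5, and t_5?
a_1 = 7; b_1 = 10; c_1 = 4; t_1 = 5; a_2 = 7; b_2 = 4; c_2 = 7; a_3 = 7; b_3 = 8; c_3 = 5; t_3 = 4; a_4 = 1; b_4 = 7; c_4 = 3; p_4 = 4; q_4 = 3; a_5 = 9; b_5 = 7; c_5 = 5; q_5 = 4; t_5 = 2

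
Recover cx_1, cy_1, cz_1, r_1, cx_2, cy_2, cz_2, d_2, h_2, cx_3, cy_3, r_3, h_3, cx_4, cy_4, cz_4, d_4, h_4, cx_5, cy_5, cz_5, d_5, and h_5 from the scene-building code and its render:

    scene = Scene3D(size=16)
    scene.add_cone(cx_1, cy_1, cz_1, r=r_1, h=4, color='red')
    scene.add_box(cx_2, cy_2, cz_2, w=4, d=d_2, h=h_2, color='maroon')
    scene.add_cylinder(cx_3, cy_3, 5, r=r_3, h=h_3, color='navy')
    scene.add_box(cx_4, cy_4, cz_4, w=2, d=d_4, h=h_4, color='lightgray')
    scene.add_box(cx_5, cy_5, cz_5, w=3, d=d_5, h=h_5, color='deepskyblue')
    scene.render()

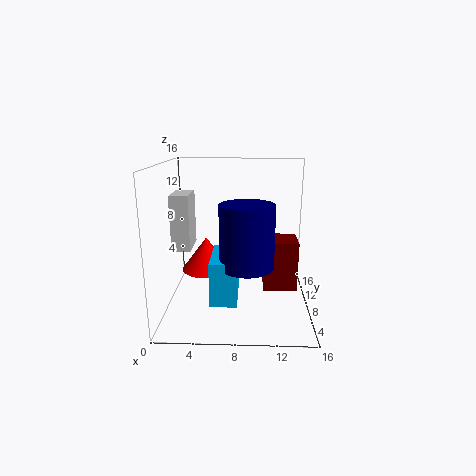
cx_1 = 4; cy_1 = 11; cz_1 = 3; r_1 = 3; cx_2 = 11; cy_2 = 9; cz_2 = 1; d_2 = 4; h_2 = 6; cx_3 = 9; cy_3 = 7; r_3 = 3; h_3 = 7; cx_4 = 1; cy_4 = 6; cz_4 = 7; d_4 = 4; h_4 = 6; cx_5 = 5; cy_5 = 5; cz_5 = 1; d_5 = 6; h_5 = 5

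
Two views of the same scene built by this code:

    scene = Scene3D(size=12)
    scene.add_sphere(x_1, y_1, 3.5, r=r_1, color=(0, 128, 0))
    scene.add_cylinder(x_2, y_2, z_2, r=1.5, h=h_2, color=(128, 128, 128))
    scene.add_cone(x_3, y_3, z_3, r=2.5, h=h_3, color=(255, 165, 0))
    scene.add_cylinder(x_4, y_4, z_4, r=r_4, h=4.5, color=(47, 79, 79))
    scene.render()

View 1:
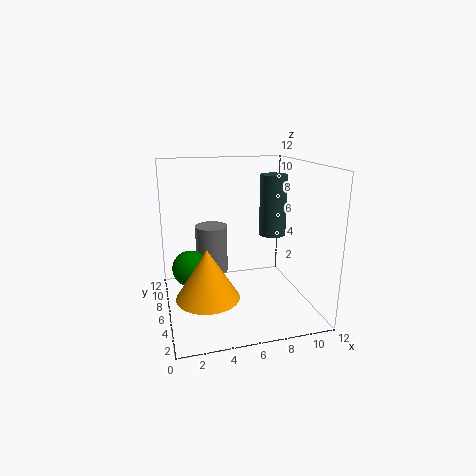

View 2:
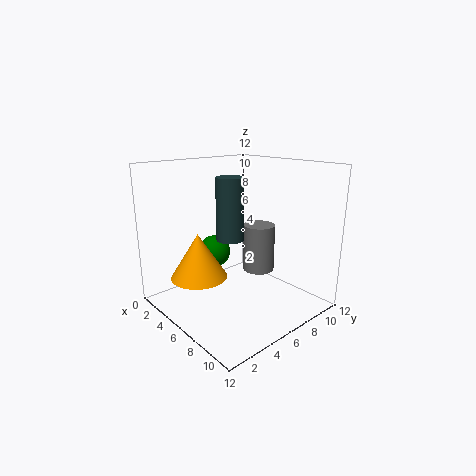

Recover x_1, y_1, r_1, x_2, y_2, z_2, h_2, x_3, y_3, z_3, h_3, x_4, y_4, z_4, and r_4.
x_1 = 2, y_1 = 6.5, r_1 = 1.5, x_2 = 4.5, y_2 = 10, z_2 = 1.5, h_2 = 4.5, x_3 = 3, y_3 = 4, z_3 = 2, h_3 = 4, x_4 = 8, y_4 = 3.5, z_4 = 7, r_4 = 1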